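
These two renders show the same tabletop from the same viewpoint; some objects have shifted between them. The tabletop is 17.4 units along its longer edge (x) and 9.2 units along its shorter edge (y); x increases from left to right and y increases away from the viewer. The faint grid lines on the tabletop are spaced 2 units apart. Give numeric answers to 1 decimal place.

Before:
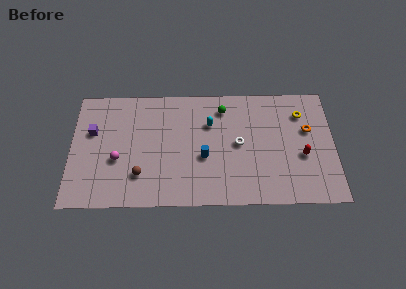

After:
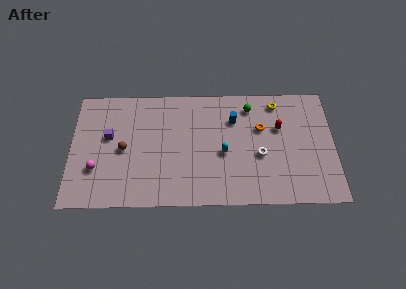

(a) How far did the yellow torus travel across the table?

1.8

The yellow torus moved from about (15.3, 7.0) to (13.7, 7.9), a distance of √(1.6² + 0.9²) ≈ 1.8.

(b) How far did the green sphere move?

1.8

The green sphere was near (10.1, 7.5) before and (11.9, 7.6) after, so it travelled √(1.8² + 0.1²) ≈ 1.8 units.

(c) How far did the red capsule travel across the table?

2.7

The red capsule was near (15.3, 3.7) before and (13.8, 5.9) after, so it travelled √(1.5² + 2.2²) ≈ 2.7 units.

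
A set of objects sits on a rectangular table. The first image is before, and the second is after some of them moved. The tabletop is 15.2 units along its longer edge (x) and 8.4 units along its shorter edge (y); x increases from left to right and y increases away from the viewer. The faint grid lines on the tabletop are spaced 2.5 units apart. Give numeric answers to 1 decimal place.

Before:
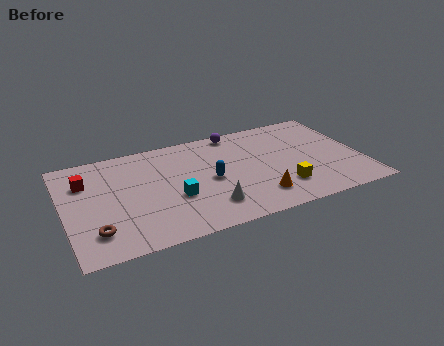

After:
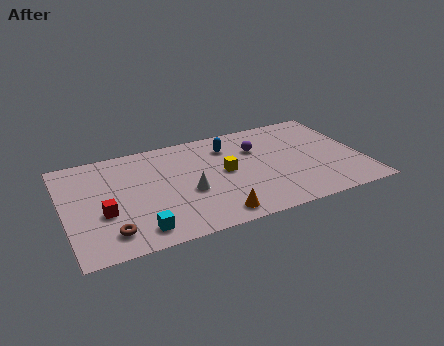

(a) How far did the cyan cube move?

2.8

From (5.5, 3.2) to (3.5, 1.3), the cyan cube covered √(2.0² + 1.9²) ≈ 2.8 units.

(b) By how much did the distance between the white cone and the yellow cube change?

-1.6

The distance was about 3.8 in the first image and 2.2 in the second, so they moved 1.6 units closer together.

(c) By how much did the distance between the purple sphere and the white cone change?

-1.5

They were about 6.0 units apart before and 4.5 after — 1.5 units closer together.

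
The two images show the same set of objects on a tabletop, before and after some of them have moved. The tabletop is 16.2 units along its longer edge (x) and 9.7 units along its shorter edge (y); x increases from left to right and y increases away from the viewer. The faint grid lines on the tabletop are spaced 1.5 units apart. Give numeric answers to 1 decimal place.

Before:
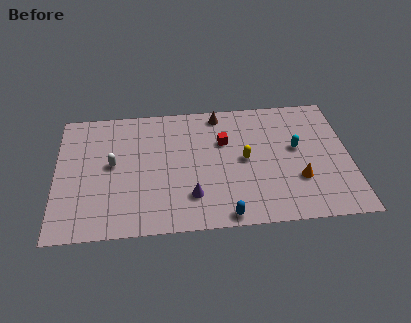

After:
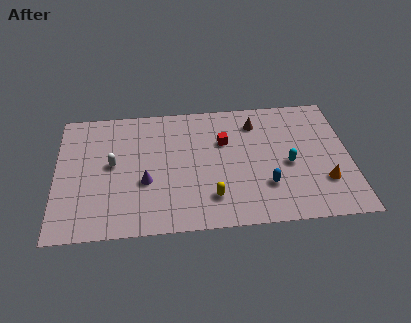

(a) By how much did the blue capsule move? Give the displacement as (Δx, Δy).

(2.3, 2.0)

The blue capsule started near (9.2, 0.8) and ended near (11.5, 2.8).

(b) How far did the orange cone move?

1.4

From (13.3, 3.1) to (14.7, 2.8), the orange cone covered √(1.4² + 0.3²) ≈ 1.4 units.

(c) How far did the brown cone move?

2.2

The brown cone moved from about (9.1, 8.6) to (11.1, 7.7), a distance of √(2.0² + 0.9²) ≈ 2.2.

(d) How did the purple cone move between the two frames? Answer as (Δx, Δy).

(-2.5, 1.3)

From the two frames, the purple cone sits at roughly (7.4, 2.4) before and (4.9, 3.7) after.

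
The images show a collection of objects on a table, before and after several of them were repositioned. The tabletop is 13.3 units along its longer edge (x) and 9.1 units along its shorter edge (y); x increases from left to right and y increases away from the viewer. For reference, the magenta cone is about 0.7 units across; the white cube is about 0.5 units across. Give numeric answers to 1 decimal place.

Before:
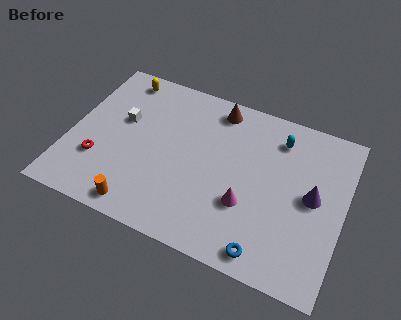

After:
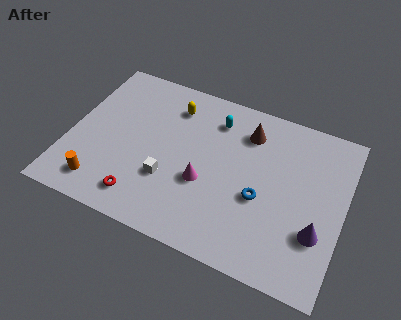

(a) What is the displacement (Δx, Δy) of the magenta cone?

(-2.1, 0.4)

The magenta cone was at about (8.8, 3.1) and moved to about (6.7, 3.5).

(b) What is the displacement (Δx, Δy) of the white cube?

(2.6, -2.5)

The white cube started near (2.4, 5.5) and ended near (5.0, 3.0).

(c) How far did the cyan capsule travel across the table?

3.1

The cyan capsule was near (9.9, 7.3) before and (6.8, 7.2) after, so it travelled √(3.1² + 0.1²) ≈ 3.1 units.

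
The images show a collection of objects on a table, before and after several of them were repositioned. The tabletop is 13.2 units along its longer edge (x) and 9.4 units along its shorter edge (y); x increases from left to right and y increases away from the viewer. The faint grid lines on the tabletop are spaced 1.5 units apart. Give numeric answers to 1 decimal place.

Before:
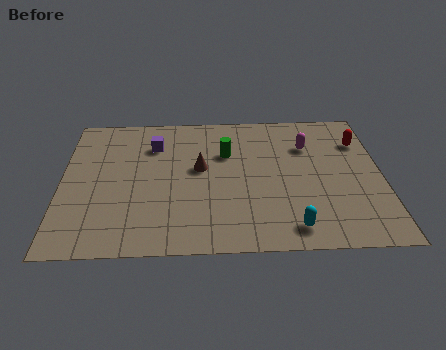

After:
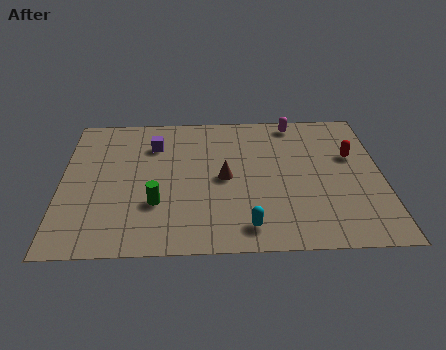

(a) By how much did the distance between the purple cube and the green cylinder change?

+0.9

The distance was about 3.1 in the first image and 4.0 in the second, so they moved 0.9 units further apart.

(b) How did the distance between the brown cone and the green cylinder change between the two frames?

+1.7

Before: roughly 1.5 units apart; after: 3.2. That's 1.7 units further apart.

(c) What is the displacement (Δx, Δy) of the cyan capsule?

(-1.8, 0.1)

From the two frames, the cyan capsule sits at roughly (9.4, 1.3) before and (7.6, 1.4) after.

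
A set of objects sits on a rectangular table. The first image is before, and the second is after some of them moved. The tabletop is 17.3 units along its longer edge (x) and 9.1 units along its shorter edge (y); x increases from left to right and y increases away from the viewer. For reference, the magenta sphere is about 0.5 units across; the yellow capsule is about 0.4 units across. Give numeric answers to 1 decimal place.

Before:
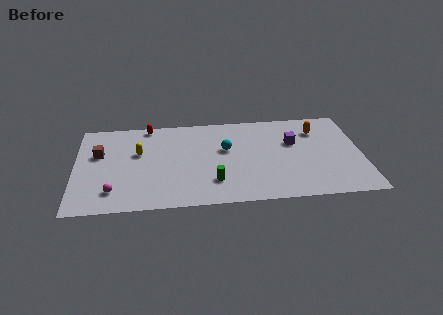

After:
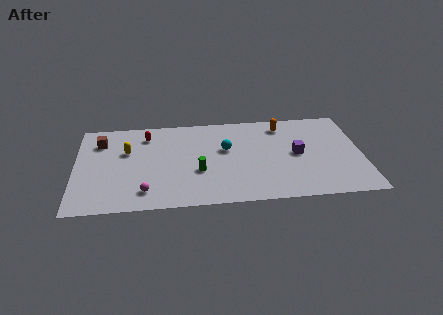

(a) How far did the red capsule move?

1.0

From (4.4, 8.3) to (4.3, 7.3), the red capsule covered √(0.1² + 1.0²) ≈ 1.0 units.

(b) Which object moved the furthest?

the orange capsule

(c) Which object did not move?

the cyan sphere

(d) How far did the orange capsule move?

2.2

From (14.7, 6.9) to (12.6, 7.6), the orange capsule covered √(2.1² + 0.7²) ≈ 2.2 units.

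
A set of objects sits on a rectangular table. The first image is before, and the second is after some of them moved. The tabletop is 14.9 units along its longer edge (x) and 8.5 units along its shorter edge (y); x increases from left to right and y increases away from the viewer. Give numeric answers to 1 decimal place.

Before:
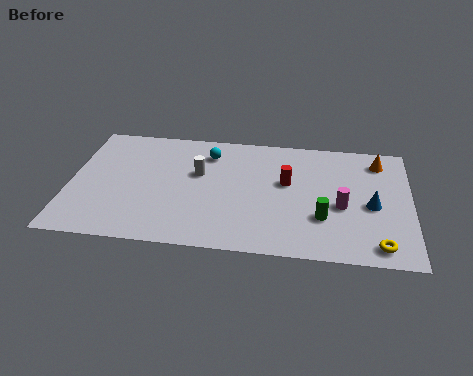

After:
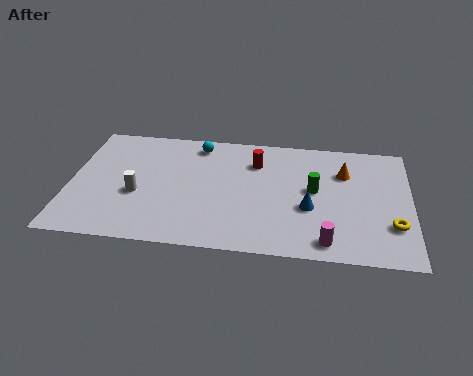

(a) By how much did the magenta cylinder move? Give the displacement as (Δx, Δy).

(-0.6, -2.5)

The magenta cylinder was at about (11.9, 3.6) and moved to about (11.3, 1.1).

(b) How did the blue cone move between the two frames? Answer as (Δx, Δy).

(-2.7, -0.5)

From the two frames, the blue cone sits at roughly (13.2, 3.8) before and (10.5, 3.3) after.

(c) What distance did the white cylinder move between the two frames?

3.2

From (5.6, 5.2) to (3.0, 3.4), the white cylinder covered √(2.6² + 1.8²) ≈ 3.2 units.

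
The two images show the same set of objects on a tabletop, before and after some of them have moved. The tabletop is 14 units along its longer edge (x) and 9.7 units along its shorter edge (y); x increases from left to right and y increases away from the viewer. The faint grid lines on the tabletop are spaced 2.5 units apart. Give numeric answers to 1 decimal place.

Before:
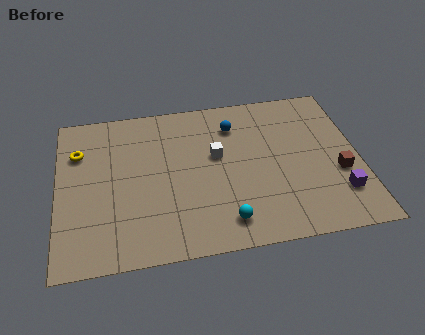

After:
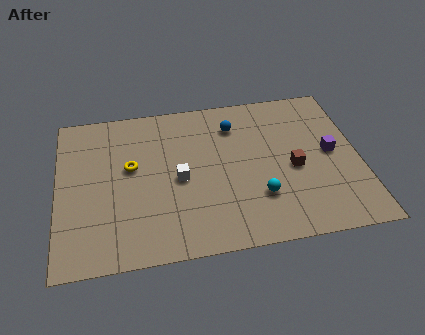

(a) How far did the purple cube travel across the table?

2.6

The purple cube moved from about (12.9, 2.4) to (12.7, 5.0), a distance of √(0.2² + 2.6²) ≈ 2.6.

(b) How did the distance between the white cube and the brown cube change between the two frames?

-0.6

They were about 5.9 units apart before and 5.3 after — 0.6 units closer together.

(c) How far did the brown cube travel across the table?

2.2

The brown cube moved from about (13.0, 3.7) to (10.9, 4.3), a distance of √(2.1² + 0.6²) ≈ 2.2.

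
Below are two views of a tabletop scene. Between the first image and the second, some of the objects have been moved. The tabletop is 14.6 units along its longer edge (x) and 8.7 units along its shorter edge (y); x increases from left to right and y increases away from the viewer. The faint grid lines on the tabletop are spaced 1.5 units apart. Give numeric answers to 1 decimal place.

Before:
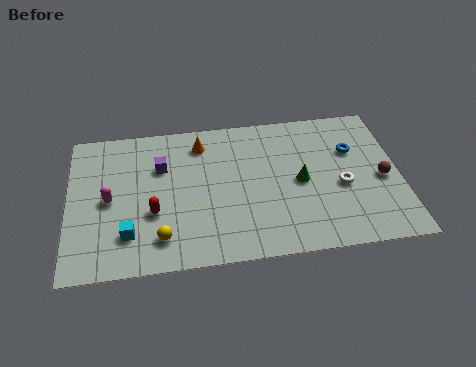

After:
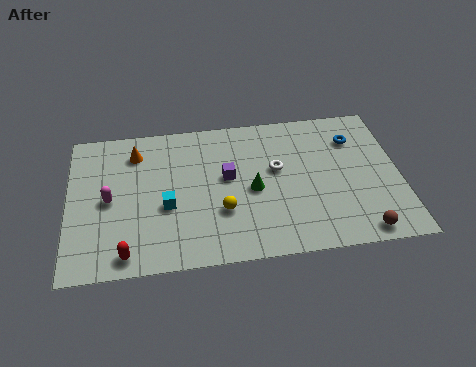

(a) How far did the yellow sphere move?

3.0

From (4.0, 1.7) to (6.7, 2.9), the yellow sphere covered √(2.7² + 1.2²) ≈ 3.0 units.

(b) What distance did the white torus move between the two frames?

3.1

The white torus was near (12.0, 3.7) before and (9.2, 5.1) after, so it travelled √(2.8² + 1.4²) ≈ 3.1 units.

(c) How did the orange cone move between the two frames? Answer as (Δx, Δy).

(-2.9, -0.2)

The orange cone started near (5.9, 7.1) and ended near (3.0, 6.9).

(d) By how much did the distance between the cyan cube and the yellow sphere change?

+1.0

They were about 1.5 units apart before and 2.5 after — 1.0 units further apart.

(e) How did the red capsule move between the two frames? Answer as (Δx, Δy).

(-1.2, -2.2)

From the two frames, the red capsule sits at roughly (3.7, 3.2) before and (2.5, 1.0) after.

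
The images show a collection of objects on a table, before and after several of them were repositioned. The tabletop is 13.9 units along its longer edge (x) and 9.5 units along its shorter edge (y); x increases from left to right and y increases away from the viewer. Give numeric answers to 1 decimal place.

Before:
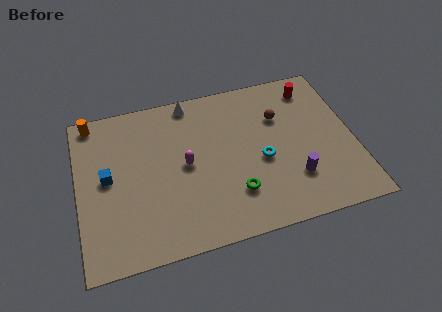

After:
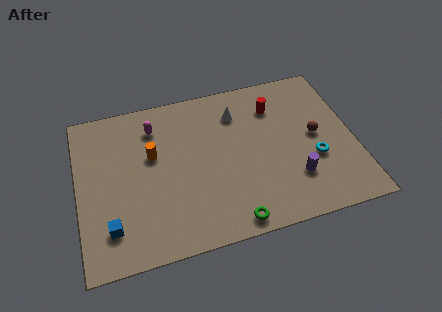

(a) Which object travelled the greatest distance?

the orange cylinder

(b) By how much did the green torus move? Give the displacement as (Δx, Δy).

(-0.3, -1.6)

From the two frames, the green torus sits at roughly (7.7, 2.5) before and (7.4, 0.9) after.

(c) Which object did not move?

the purple cylinder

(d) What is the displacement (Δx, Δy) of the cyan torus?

(2.6, -0.6)

From the two frames, the cyan torus sits at roughly (9.2, 4.1) before and (11.8, 3.5) after.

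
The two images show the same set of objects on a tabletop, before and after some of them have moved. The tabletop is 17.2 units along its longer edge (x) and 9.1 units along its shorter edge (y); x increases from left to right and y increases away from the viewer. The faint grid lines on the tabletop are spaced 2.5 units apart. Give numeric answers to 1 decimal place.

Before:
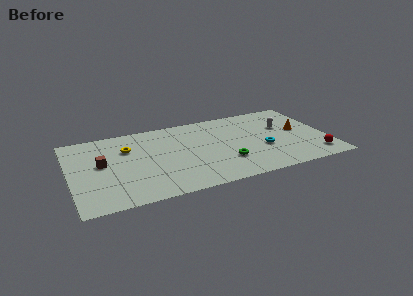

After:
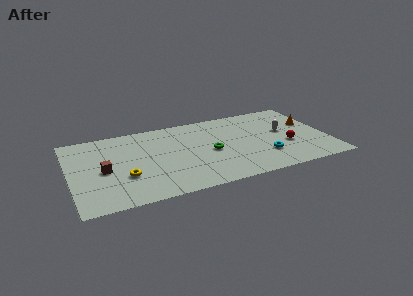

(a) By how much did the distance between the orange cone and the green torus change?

+1.4

The distance was about 5.6 in the first image and 7.0 in the second, so they moved 1.4 units further apart.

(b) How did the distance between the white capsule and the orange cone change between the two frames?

+0.6

Before: roughly 1.3 units apart; after: 1.9. That's 0.6 units further apart.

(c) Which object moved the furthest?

the yellow torus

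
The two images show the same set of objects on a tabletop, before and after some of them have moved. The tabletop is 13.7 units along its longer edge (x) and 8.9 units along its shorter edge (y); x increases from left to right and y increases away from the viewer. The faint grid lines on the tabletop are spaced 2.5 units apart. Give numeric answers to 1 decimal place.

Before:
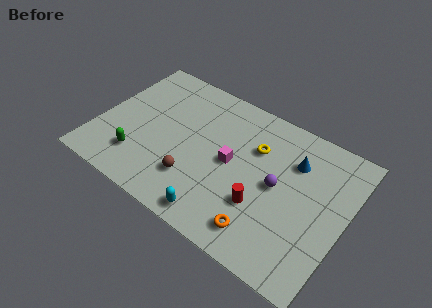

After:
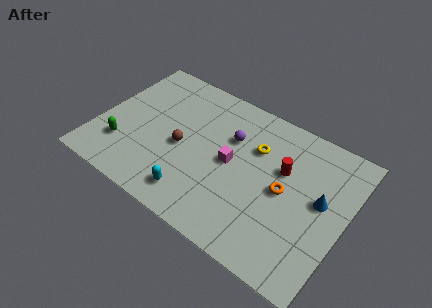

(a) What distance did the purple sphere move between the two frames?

3.3

From (10.0, 4.5) to (7.1, 6.0), the purple sphere covered √(2.9² + 1.5²) ≈ 3.3 units.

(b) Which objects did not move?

the yellow torus and the magenta cube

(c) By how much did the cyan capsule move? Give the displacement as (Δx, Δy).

(-1.4, 0.5)

The cyan capsule was at about (7.3, 1.0) and moved to about (5.9, 1.5).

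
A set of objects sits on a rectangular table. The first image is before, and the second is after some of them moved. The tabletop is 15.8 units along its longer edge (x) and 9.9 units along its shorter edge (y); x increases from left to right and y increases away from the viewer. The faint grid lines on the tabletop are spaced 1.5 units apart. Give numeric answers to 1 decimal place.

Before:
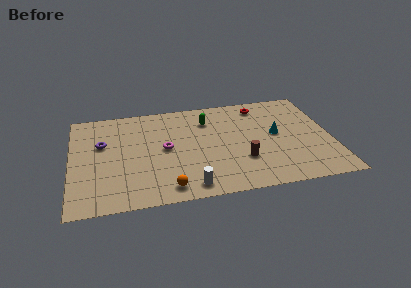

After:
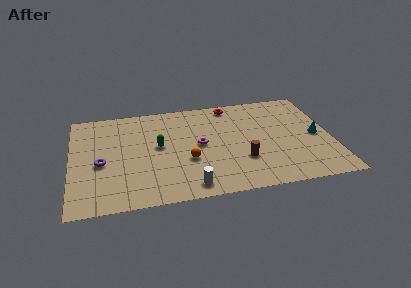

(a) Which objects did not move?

the white cylinder and the brown cylinder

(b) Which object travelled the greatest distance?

the green capsule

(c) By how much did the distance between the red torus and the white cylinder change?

-0.5

Before: roughly 8.6 units apart; after: 8.1. That's 0.5 units closer together.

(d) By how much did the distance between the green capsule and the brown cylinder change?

+0.7

They were about 4.8 units apart before and 5.5 after — 0.7 units further apart.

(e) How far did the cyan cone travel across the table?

2.5

The cyan cone moved from about (12.5, 5.3) to (14.9, 4.7), a distance of √(2.4² + 0.6²) ≈ 2.5.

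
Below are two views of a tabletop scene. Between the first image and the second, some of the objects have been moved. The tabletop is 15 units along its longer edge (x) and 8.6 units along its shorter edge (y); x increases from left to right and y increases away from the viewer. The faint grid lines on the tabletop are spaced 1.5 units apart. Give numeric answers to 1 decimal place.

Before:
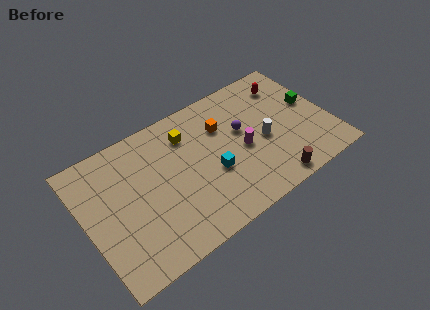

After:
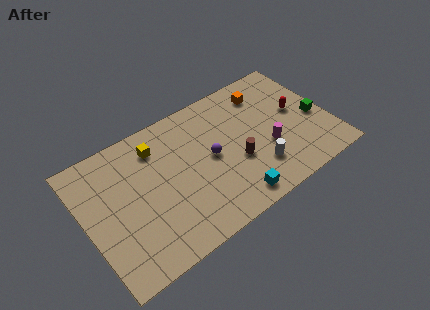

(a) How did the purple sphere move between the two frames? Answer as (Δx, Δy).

(-2.1, -0.7)

The purple sphere was at about (9.8, 5.1) and moved to about (7.7, 4.4).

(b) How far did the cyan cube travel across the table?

2.4

The cyan cube was near (7.6, 3.4) before and (8.4, 1.1) after, so it travelled √(0.8² + 2.3²) ≈ 2.4 units.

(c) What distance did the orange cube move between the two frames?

3.0

The orange cube moved from about (8.7, 6.0) to (11.6, 6.9), a distance of √(2.9² + 0.9²) ≈ 3.0.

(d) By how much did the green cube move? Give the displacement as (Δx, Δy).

(0.1, -1.1)

The green cube was at about (14.1, 4.8) and moved to about (14.2, 3.7).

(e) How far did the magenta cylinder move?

1.7

The magenta cylinder was near (9.6, 3.9) before and (11.1, 3.2) after, so it travelled √(1.5² + 0.7²) ≈ 1.7 units.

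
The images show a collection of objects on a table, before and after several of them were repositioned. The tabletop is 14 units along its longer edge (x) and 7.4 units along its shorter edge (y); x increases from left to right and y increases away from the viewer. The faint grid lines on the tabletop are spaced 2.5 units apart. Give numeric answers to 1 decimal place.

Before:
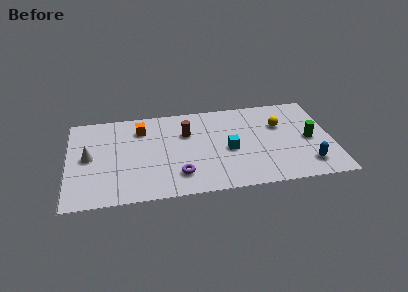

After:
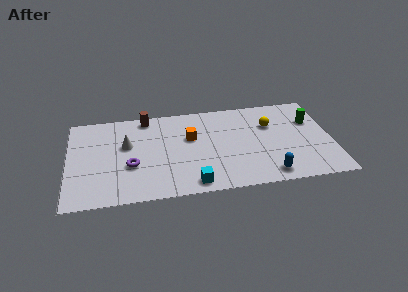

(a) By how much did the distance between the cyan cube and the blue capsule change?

-0.5

Before: roughly 4.5 units apart; after: 4.0. That's 0.5 units closer together.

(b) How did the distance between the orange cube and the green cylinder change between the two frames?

-2.7

The distance was about 9.2 in the first image and 6.5 in the second, so they moved 2.7 units closer together.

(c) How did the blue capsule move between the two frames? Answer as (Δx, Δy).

(-2.1, -0.5)

The blue capsule started near (12.6, 1.5) and ended near (10.5, 1.0).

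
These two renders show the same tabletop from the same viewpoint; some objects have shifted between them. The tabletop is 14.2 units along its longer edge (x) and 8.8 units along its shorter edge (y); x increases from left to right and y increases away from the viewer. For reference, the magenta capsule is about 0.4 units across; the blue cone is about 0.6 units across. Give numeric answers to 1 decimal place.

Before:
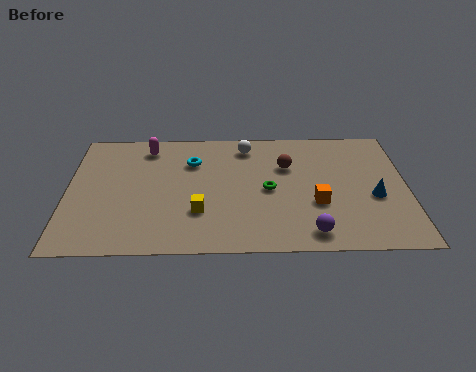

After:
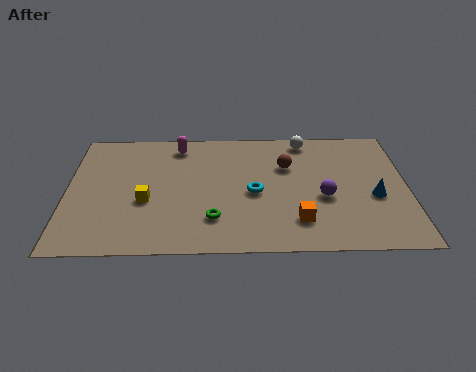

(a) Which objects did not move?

the brown sphere and the blue cone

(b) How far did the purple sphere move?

2.5

The purple sphere was near (10.1, 1.2) before and (10.7, 3.6) after, so it travelled √(0.6² + 2.4²) ≈ 2.5 units.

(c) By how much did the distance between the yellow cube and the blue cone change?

+2.1

Before: roughly 7.4 units apart; after: 9.5. That's 2.1 units further apart.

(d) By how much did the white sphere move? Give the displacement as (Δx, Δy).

(2.5, 0.4)

The white sphere started near (7.5, 7.4) and ended near (10.0, 7.8).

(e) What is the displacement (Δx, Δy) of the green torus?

(-2.3, -2.0)

From the two frames, the green torus sits at roughly (8.4, 4.2) before and (6.1, 2.2) after.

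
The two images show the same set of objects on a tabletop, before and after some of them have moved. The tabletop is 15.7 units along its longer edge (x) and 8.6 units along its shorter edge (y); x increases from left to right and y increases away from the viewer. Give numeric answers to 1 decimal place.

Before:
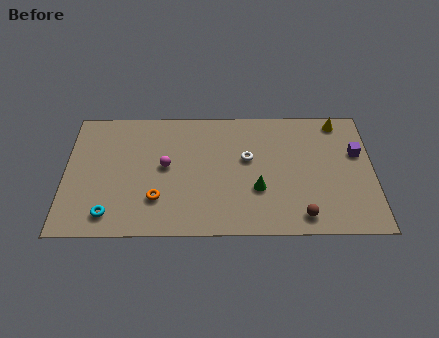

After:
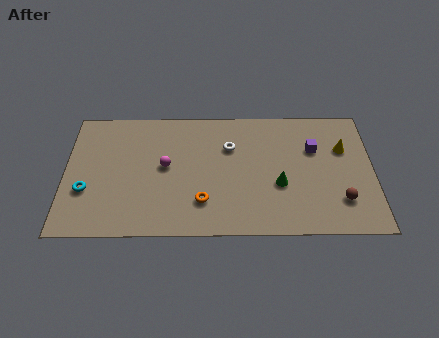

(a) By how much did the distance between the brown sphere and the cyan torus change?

+3.2

The distance was about 9.7 in the first image and 12.9 in the second, so they moved 3.2 units further apart.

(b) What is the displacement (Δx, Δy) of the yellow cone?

(0.2, -1.9)

From the two frames, the yellow cone sits at roughly (14.0, 7.6) before and (14.2, 5.7) after.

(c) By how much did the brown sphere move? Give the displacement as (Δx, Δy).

(2.0, 1.0)

From the two frames, the brown sphere sits at roughly (12.0, 1.2) before and (14.0, 2.2) after.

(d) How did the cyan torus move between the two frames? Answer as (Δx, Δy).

(-1.2, 1.6)

The cyan torus started near (2.3, 1.4) and ended near (1.1, 3.0).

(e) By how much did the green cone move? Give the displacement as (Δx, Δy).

(1.1, 0.3)

The green cone started near (9.8, 3.0) and ended near (10.9, 3.3).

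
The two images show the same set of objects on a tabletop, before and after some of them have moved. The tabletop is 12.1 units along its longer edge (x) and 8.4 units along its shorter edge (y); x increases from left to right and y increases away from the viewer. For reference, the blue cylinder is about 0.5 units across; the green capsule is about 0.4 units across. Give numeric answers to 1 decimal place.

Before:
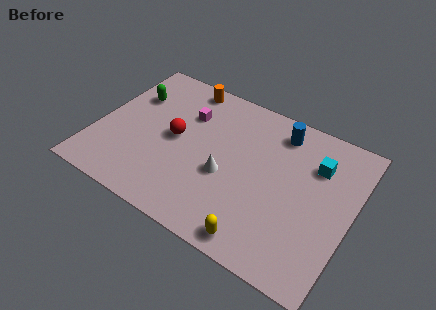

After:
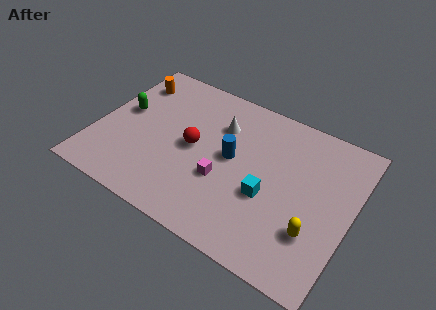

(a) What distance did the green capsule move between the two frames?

1.1

The green capsule moved from about (1.3, 5.8) to (1.1, 4.7), a distance of √(0.2² + 1.1²) ≈ 1.1.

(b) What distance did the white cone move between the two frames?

2.7

From (6.3, 3.4) to (5.6, 6.0), the white cone covered √(0.7² + 2.6²) ≈ 2.7 units.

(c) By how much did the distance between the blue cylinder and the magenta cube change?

-3.0

Before: roughly 4.4 units apart; after: 1.4. That's 3.0 units closer together.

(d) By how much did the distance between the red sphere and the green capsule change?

+0.7

The distance was about 2.8 in the first image and 3.5 in the second, so they moved 0.7 units further apart.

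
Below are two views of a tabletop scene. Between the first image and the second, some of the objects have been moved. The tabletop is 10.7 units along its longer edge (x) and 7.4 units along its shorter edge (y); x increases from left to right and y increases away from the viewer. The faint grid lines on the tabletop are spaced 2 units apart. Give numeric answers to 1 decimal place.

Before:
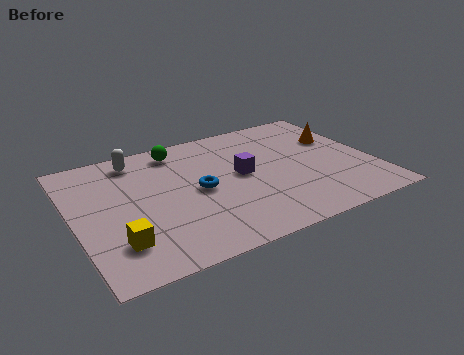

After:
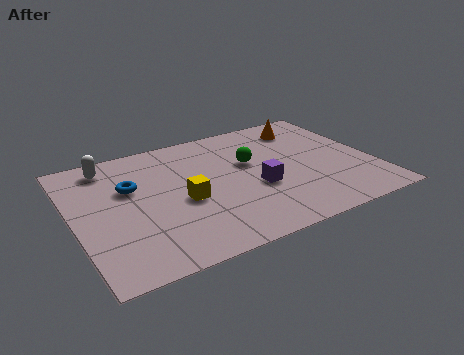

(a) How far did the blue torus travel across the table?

2.5

The blue torus moved from about (4.4, 3.6) to (2.1, 4.7), a distance of √(2.3² + 1.1²) ≈ 2.5.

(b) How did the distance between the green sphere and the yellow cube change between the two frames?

-2.3

They were about 5.2 units apart before and 2.9 after — 2.3 units closer together.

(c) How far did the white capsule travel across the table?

1.0

The white capsule moved from about (2.5, 6.3) to (1.5, 6.3), a distance of √(1.0² + 0.0²) ≈ 1.0.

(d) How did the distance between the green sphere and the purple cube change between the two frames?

-1.5

They were about 3.1 units apart before and 1.6 after — 1.5 units closer together.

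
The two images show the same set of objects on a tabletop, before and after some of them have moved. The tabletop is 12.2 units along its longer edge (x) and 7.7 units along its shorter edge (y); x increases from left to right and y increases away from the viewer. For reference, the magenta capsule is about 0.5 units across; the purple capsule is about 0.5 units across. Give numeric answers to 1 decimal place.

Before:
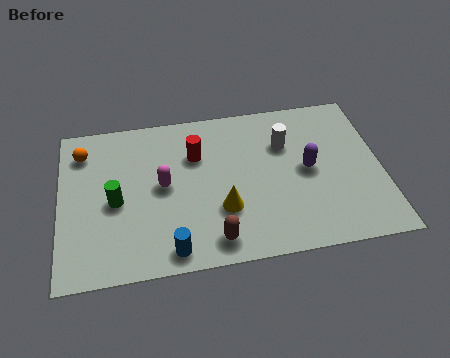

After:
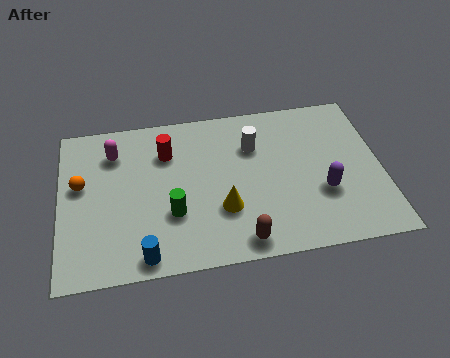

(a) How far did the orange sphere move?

1.6

From (0.9, 6.1) to (0.8, 4.5), the orange sphere covered √(0.1² + 1.6²) ≈ 1.6 units.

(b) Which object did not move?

the yellow cone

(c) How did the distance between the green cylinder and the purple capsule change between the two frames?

-1.6

The distance was about 7.3 in the first image and 5.7 in the second, so they moved 1.6 units closer together.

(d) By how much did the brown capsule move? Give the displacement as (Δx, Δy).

(1.0, -0.2)

From the two frames, the brown capsule sits at roughly (5.7, 1.1) before and (6.7, 0.9) after.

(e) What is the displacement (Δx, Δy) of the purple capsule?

(0.5, -1.2)

The purple capsule was at about (9.4, 3.9) and moved to about (9.9, 2.7).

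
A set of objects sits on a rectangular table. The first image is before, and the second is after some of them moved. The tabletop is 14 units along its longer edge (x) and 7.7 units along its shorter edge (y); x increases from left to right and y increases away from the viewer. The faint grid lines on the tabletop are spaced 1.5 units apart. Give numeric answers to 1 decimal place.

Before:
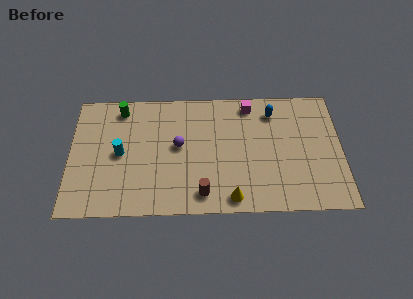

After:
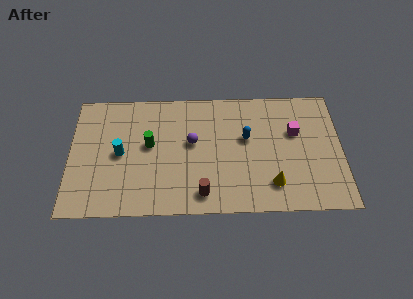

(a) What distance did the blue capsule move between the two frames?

2.1

From (10.5, 6.2) to (9.1, 4.6), the blue capsule covered √(1.4² + 1.6²) ≈ 2.1 units.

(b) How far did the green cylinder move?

2.7

From (2.6, 6.6) to (4.1, 4.3), the green cylinder covered √(1.5² + 2.3²) ≈ 2.7 units.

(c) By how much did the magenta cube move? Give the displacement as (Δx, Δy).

(2.3, -1.8)

The magenta cube was at about (9.3, 6.7) and moved to about (11.6, 4.9).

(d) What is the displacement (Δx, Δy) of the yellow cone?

(2.1, 0.8)

From the two frames, the yellow cone sits at roughly (8.3, 0.9) before and (10.4, 1.7) after.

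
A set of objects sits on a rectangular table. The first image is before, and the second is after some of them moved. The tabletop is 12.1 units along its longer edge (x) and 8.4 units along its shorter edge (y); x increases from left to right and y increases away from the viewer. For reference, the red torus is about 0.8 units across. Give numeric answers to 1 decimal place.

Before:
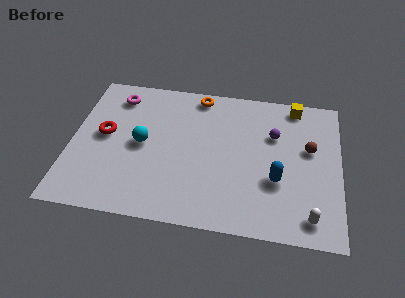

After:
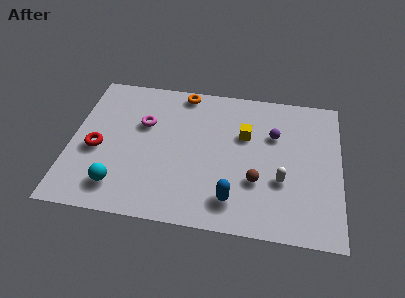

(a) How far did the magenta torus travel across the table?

2.0

The magenta torus moved from about (1.9, 6.9) to (3.2, 5.4), a distance of √(1.3² + 1.5²) ≈ 2.0.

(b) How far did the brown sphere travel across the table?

3.2

The brown sphere moved from about (10.7, 5.0) to (8.4, 2.8), a distance of √(2.3² + 2.2²) ≈ 3.2.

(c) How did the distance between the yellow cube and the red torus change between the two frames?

-2.2

The distance was about 9.0 in the first image and 6.8 in the second, so they moved 2.2 units closer together.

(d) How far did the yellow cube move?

3.0

The yellow cube moved from about (10.0, 7.5) to (7.8, 5.4), a distance of √(2.2² + 2.1²) ≈ 3.0.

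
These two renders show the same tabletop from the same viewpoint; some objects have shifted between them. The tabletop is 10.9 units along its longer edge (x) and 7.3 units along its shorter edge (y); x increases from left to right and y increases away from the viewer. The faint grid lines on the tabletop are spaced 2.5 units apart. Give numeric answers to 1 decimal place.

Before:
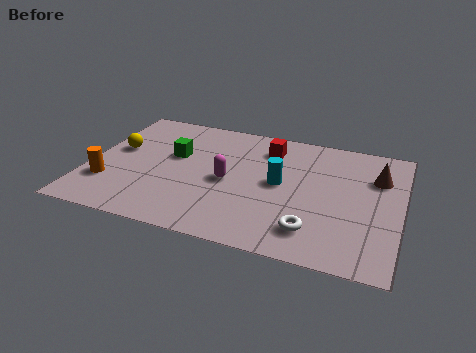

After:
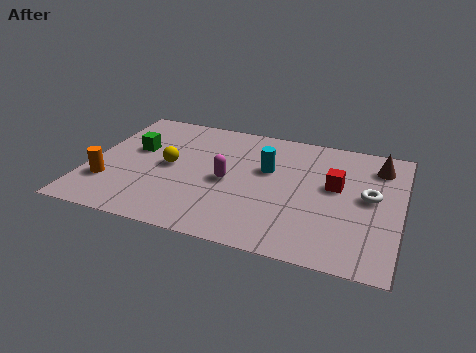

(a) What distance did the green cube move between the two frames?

1.4

The green cube was near (2.9, 4.4) before and (1.5, 4.4) after, so it travelled √(1.4² + 0.0²) ≈ 1.4 units.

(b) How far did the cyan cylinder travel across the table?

0.9

The cyan cylinder was near (6.7, 3.8) before and (6.2, 4.5) after, so it travelled √(0.5² + 0.7²) ≈ 0.9 units.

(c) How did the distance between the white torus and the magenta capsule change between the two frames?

+1.3

They were about 3.6 units apart before and 4.9 after — 1.3 units further apart.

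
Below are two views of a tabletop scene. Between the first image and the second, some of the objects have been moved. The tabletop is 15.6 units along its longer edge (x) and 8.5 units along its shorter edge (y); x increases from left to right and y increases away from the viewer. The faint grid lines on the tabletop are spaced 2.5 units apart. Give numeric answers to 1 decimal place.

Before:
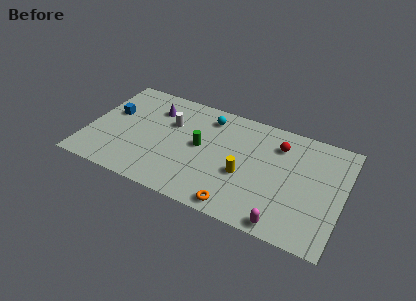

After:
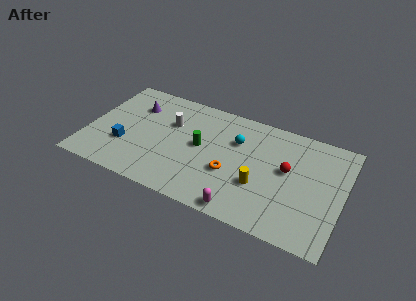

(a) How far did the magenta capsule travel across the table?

2.5

The magenta capsule was near (12.4, 0.8) before and (9.9, 0.8) after, so it travelled √(2.5² + 0.0²) ≈ 2.5 units.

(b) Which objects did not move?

the white cylinder and the green cylinder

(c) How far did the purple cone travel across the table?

1.2

From (3.8, 6.4) to (2.6, 6.2), the purple cone covered √(1.2² + 0.2²) ≈ 1.2 units.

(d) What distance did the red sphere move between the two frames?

1.8

The red sphere moved from about (11.5, 6.5) to (12.2, 4.8), a distance of √(0.7² + 1.7²) ≈ 1.8.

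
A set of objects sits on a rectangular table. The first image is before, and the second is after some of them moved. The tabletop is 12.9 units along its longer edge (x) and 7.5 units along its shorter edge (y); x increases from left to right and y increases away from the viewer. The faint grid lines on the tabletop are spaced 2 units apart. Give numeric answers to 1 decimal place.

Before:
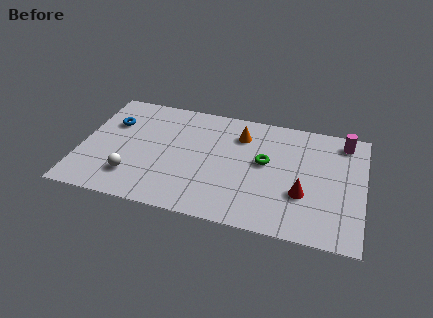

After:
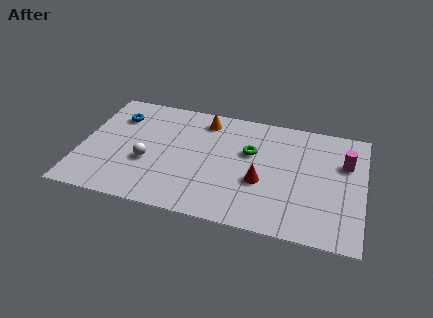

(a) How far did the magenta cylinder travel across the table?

1.4

The magenta cylinder was near (11.9, 6.4) before and (12.0, 5.0) after, so it travelled √(0.1² + 1.4²) ≈ 1.4 units.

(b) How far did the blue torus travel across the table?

0.5

From (1.3, 5.1) to (1.5, 5.6), the blue torus covered √(0.2² + 0.5²) ≈ 0.5 units.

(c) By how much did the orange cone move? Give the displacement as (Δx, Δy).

(-1.7, 0.6)

The orange cone was at about (7.2, 5.7) and moved to about (5.5, 6.3).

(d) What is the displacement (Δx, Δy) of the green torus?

(-0.7, 0.5)

The green torus started near (8.4, 4.2) and ended near (7.7, 4.7).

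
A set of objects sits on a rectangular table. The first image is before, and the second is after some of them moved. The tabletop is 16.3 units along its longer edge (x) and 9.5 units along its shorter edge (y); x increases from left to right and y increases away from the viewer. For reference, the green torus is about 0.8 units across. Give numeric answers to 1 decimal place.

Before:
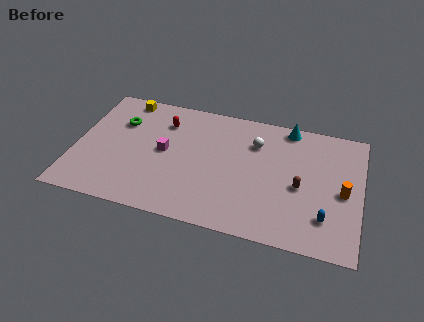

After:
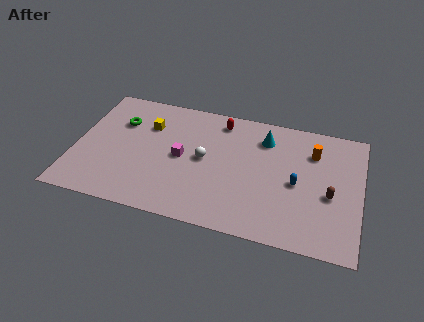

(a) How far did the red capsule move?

3.3

The red capsule was near (4.9, 7.2) before and (8.1, 8.1) after, so it travelled √(3.2² + 0.9²) ≈ 3.3 units.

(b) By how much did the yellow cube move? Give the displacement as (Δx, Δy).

(1.5, -1.8)

The yellow cube was at about (2.5, 8.5) and moved to about (4.0, 6.7).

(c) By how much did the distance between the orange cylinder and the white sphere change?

+0.8

They were about 5.7 units apart before and 6.5 after — 0.8 units further apart.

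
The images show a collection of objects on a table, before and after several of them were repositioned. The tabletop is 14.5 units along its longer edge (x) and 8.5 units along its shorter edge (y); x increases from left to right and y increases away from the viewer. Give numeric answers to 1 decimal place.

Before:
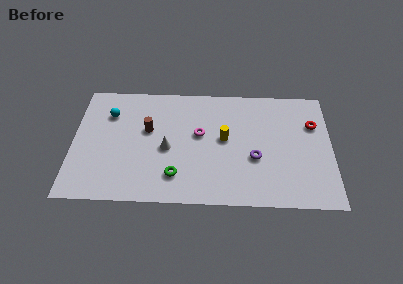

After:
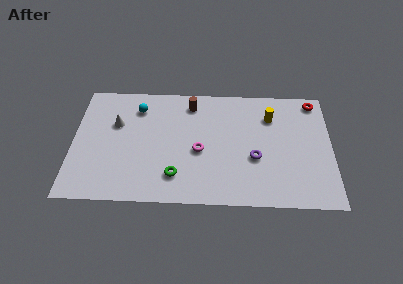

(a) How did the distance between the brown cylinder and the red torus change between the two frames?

-2.3

The distance was about 9.3 in the first image and 7.0 in the second, so they moved 2.3 units closer together.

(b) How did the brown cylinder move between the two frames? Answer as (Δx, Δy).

(2.4, 2.0)

From the two frames, the brown cylinder sits at roughly (4.2, 5.1) before and (6.6, 7.1) after.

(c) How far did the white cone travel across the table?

3.4

The white cone moved from about (5.3, 3.8) to (2.4, 5.5), a distance of √(2.9² + 1.7²) ≈ 3.4.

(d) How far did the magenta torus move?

1.2

From (7.1, 4.9) to (7.1, 3.7), the magenta torus covered √(0.0² + 1.2²) ≈ 1.2 units.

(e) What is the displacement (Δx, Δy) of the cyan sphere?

(1.6, 0.5)

The cyan sphere started near (2.0, 6.2) and ended near (3.6, 6.7).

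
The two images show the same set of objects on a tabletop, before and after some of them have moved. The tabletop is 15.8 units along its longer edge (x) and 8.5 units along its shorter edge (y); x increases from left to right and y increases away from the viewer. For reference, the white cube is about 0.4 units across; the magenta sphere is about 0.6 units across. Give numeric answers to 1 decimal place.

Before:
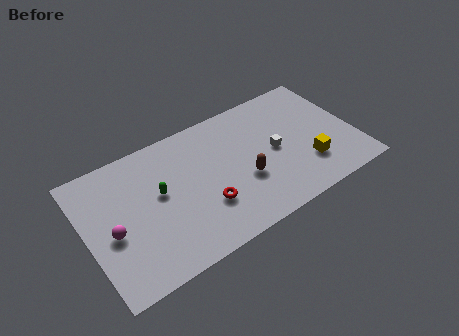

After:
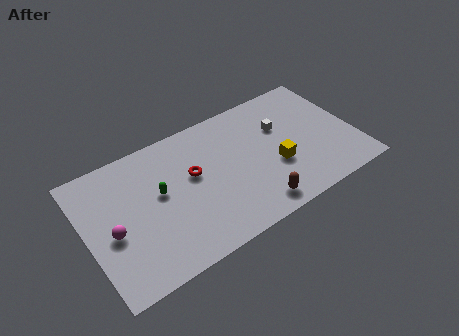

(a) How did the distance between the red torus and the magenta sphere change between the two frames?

-0.3

The distance was about 5.4 in the first image and 5.1 in the second, so they moved 0.3 units closer together.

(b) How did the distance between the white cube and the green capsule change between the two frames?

+0.6

They were about 6.8 units apart before and 7.4 after — 0.6 units further apart.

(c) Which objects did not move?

the green capsule and the magenta sphere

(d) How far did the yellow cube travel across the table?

2.0

The yellow cube moved from about (12.8, 2.4) to (11.0, 3.2), a distance of √(1.8² + 0.8²) ≈ 2.0.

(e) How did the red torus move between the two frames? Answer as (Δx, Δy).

(-0.4, 2.3)

From the two frames, the red torus sits at roughly (6.7, 2.7) before and (6.3, 5.0) after.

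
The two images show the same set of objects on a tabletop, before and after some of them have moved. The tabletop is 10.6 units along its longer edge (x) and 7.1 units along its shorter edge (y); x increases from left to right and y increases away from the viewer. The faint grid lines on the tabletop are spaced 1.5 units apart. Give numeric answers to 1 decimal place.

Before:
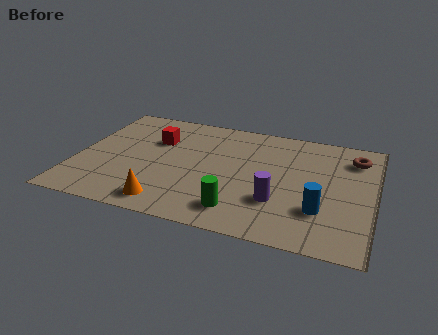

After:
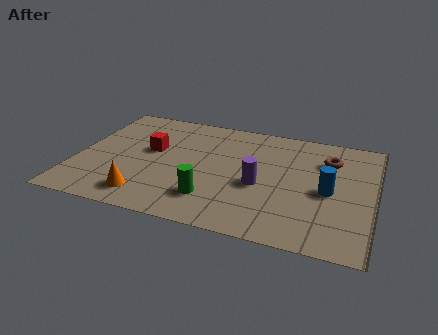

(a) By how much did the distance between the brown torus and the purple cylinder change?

-1.0

The distance was about 4.2 in the first image and 3.2 in the second, so they moved 1.0 units closer together.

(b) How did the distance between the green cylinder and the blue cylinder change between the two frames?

+1.4

Before: roughly 2.9 units apart; after: 4.3. That's 1.4 units further apart.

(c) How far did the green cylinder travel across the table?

1.1

From (6.0, 1.3) to (5.0, 1.7), the green cylinder covered √(1.0² + 0.4²) ≈ 1.1 units.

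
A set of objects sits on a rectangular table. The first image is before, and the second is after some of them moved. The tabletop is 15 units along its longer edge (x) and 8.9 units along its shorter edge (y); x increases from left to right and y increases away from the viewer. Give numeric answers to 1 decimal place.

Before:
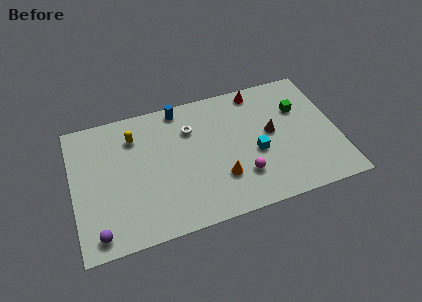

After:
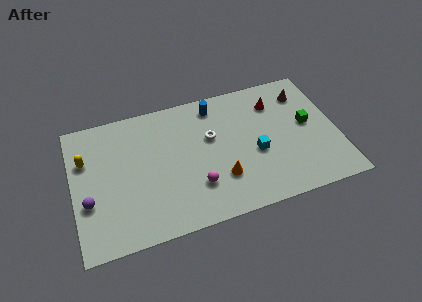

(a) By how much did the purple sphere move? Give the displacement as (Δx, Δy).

(-0.4, 2.1)

The purple sphere was at about (1.2, 1.1) and moved to about (0.8, 3.2).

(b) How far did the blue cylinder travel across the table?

2.0

The blue cylinder was near (6.3, 8.0) before and (8.3, 7.6) after, so it travelled √(2.0² + 0.4²) ≈ 2.0 units.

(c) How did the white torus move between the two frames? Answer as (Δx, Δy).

(1.1, -0.9)

The white torus was at about (6.8, 6.4) and moved to about (7.9, 5.5).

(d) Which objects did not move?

the cyan cube and the orange cone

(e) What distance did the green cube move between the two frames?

1.3

From (13.0, 6.0) to (13.4, 4.8), the green cube covered √(0.4² + 1.2²) ≈ 1.3 units.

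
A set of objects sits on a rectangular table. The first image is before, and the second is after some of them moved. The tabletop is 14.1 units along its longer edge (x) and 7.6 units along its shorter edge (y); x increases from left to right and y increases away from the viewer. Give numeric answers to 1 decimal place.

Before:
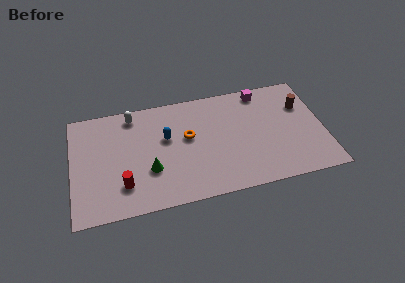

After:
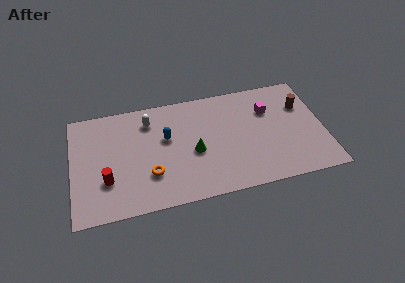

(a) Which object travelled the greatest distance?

the orange torus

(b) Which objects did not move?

the brown cylinder and the blue capsule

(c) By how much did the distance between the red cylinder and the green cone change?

+3.3

Before: roughly 1.7 units apart; after: 5.0. That's 3.3 units further apart.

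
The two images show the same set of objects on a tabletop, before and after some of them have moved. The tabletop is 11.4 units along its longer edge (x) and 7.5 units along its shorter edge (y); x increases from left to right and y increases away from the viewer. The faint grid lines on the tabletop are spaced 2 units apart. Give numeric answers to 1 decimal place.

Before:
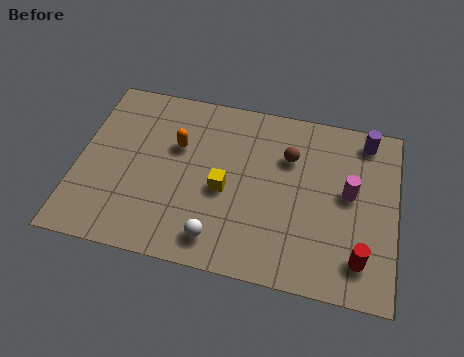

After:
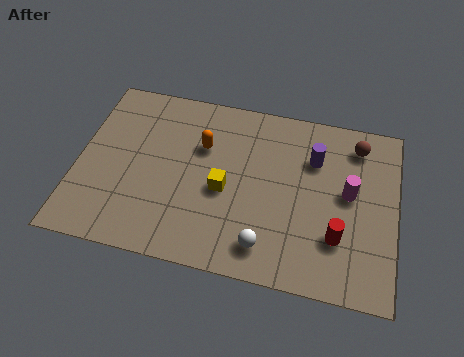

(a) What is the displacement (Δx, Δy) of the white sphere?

(1.7, 0.1)

From the two frames, the white sphere sits at roughly (5.2, 1.2) before and (6.9, 1.3) after.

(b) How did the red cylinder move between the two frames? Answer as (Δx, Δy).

(-0.8, 0.7)

The red cylinder was at about (10.2, 1.5) and moved to about (9.4, 2.2).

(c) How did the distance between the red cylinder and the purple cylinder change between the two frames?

-1.7

Before: roughly 5.0 units apart; after: 3.3. That's 1.7 units closer together.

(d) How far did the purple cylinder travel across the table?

2.2

From (10.2, 6.5) to (8.4, 5.3), the purple cylinder covered √(1.8² + 1.2²) ≈ 2.2 units.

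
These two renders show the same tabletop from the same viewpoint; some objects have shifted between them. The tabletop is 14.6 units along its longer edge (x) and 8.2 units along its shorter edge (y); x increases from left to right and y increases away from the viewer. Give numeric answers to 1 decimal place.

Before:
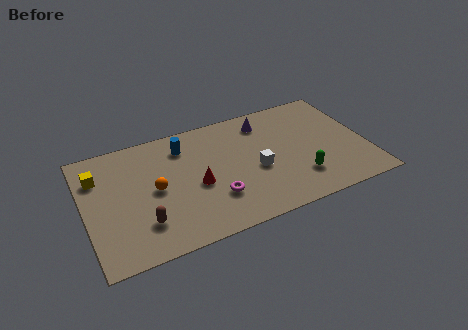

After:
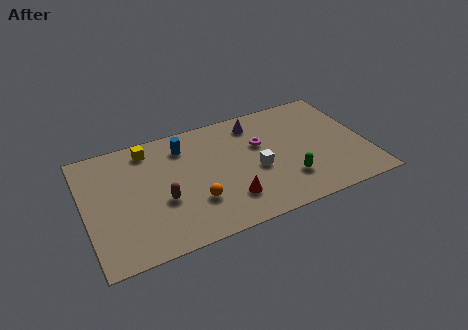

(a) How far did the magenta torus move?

3.9

From (6.5, 2.4) to (9.2, 5.2), the magenta torus covered √(2.7² + 2.8²) ≈ 3.9 units.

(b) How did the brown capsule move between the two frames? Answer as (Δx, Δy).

(1.1, 1.1)

The brown capsule was at about (2.8, 2.1) and moved to about (3.9, 3.2).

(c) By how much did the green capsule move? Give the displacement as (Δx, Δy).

(-0.6, 0.1)

The green capsule started near (10.9, 2.1) and ended near (10.3, 2.2).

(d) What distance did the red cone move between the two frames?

2.2

From (5.7, 3.6) to (7.2, 2.0), the red cone covered √(1.5² + 1.6²) ≈ 2.2 units.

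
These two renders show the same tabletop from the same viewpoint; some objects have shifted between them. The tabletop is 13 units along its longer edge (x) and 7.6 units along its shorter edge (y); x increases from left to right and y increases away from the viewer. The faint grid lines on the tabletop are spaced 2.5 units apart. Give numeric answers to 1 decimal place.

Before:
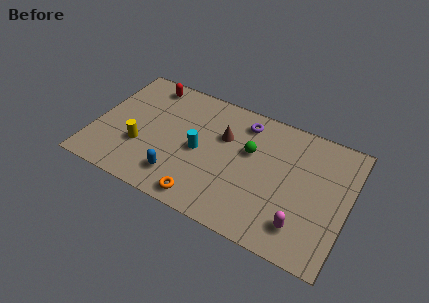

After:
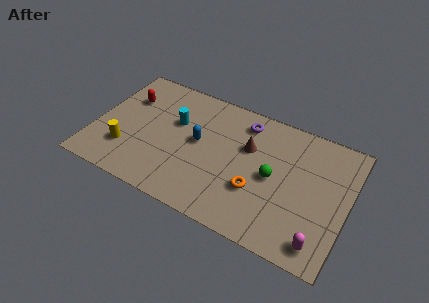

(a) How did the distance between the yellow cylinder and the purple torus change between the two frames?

+0.9

Before: roughly 6.1 units apart; after: 7.0. That's 0.9 units further apart.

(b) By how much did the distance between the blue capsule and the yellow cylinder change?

+1.7

Before: roughly 2.3 units apart; after: 4.0. That's 1.7 units further apart.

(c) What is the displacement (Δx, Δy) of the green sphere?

(1.3, -1.0)

The green sphere was at about (7.9, 4.7) and moved to about (9.2, 3.7).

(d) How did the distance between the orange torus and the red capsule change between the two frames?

+0.8

Before: roughly 6.8 units apart; after: 7.6. That's 0.8 units further apart.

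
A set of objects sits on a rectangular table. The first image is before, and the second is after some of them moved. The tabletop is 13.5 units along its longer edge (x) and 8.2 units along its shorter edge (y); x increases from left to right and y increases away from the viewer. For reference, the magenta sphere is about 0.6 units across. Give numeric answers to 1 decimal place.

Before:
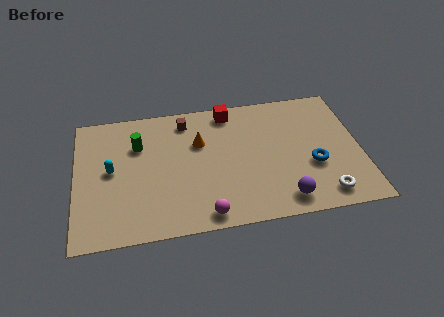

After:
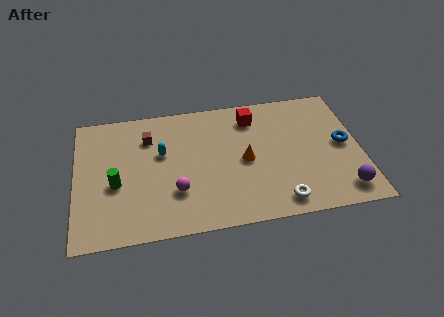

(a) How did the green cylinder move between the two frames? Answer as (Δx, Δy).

(-1.1, -2.3)

The green cylinder was at about (3.0, 5.7) and moved to about (1.9, 3.4).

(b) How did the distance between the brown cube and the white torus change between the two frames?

-0.7

They were about 8.5 units apart before and 7.8 after — 0.7 units closer together.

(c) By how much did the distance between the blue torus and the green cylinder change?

+2.2

The distance was about 8.6 in the first image and 10.8 in the second, so they moved 2.2 units further apart.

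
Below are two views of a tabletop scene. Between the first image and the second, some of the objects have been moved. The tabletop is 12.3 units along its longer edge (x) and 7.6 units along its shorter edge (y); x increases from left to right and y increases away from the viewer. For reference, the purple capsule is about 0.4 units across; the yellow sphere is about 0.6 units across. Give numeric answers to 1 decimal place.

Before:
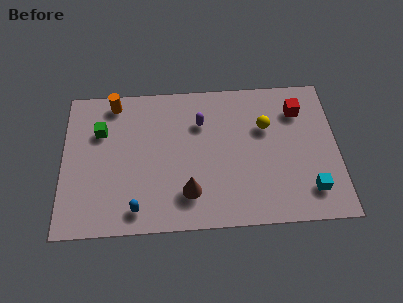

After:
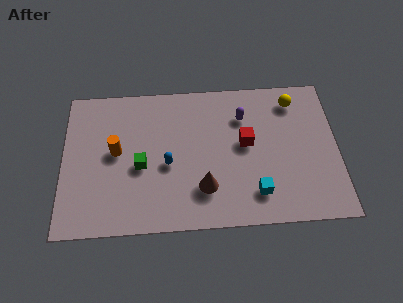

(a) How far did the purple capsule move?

1.9

From (6.2, 5.4) to (8.1, 5.6), the purple capsule covered √(1.9² + 0.2²) ≈ 1.9 units.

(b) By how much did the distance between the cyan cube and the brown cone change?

-3.1

The distance was about 5.4 in the first image and 2.3 in the second, so they moved 3.1 units closer together.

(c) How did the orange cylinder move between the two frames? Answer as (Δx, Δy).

(0.1, -2.6)

The orange cylinder was at about (2.3, 6.7) and moved to about (2.4, 4.1).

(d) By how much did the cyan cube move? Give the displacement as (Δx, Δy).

(-2.4, 0.0)

The cyan cube started near (11.0, 1.6) and ended near (8.6, 1.6).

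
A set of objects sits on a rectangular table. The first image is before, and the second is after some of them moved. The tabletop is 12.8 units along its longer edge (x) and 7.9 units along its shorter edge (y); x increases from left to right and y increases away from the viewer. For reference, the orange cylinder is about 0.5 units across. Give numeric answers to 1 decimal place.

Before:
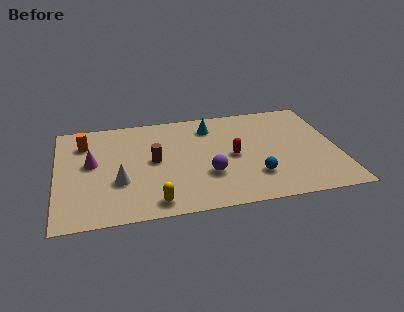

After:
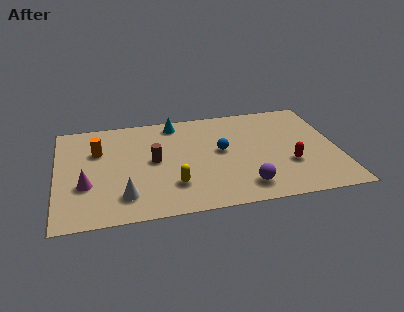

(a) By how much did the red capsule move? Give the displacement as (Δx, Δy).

(2.5, -1.1)

From the two frames, the red capsule sits at roughly (8.0, 3.8) before and (10.5, 2.7) after.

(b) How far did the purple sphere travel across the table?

2.0

From (6.8, 2.6) to (8.4, 1.4), the purple sphere covered √(1.6² + 1.2²) ≈ 2.0 units.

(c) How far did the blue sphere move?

2.6

The blue sphere was near (8.9, 2.1) before and (7.5, 4.3) after, so it travelled √(1.4² + 2.2²) ≈ 2.6 units.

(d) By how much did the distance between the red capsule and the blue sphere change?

+1.5

Before: roughly 1.9 units apart; after: 3.4. That's 1.5 units further apart.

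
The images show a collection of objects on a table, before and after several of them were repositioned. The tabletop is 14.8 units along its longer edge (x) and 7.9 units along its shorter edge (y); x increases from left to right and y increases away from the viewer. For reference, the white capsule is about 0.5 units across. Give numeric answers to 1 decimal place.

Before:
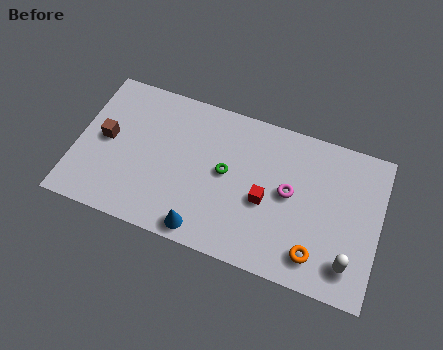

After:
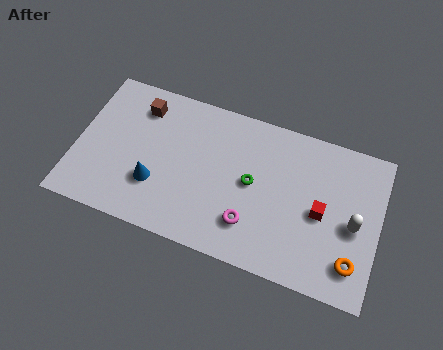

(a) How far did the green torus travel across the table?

1.3

From (7.3, 4.2) to (8.6, 4.1), the green torus covered √(1.3² + 0.1²) ≈ 1.3 units.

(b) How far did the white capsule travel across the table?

2.0

The white capsule was near (13.5, 1.6) before and (13.6, 3.6) after, so it travelled √(0.1² + 2.0²) ≈ 2.0 units.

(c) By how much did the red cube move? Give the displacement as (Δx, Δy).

(2.7, 0.3)

The red cube started near (9.3, 3.4) and ended near (12.0, 3.7).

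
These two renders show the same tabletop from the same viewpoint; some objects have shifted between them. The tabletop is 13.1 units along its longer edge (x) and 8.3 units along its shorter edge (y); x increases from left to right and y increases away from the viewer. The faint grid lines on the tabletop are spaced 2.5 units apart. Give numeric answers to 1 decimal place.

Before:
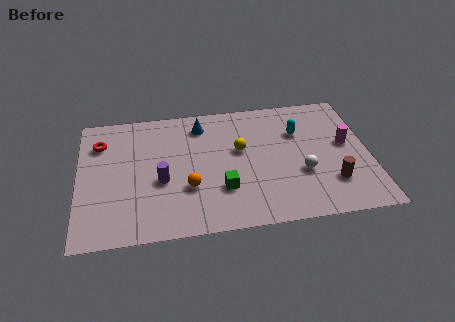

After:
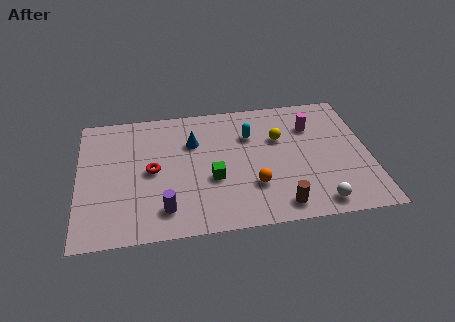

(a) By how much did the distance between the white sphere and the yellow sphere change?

+1.3

The distance was about 3.3 in the first image and 4.6 in the second, so they moved 1.3 units further apart.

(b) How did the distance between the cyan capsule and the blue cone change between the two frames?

-1.9

They were about 4.5 units apart before and 2.6 after — 1.9 units closer together.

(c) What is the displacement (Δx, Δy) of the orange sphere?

(2.9, -0.3)

From the two frames, the orange sphere sits at roughly (4.9, 2.8) before and (7.8, 2.5) after.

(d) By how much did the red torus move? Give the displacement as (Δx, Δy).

(2.3, -2.1)

From the two frames, the red torus sits at roughly (1.0, 6.2) before and (3.3, 4.1) after.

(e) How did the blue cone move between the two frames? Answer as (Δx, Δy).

(-0.4, -1.1)

From the two frames, the blue cone sits at roughly (5.6, 6.8) before and (5.2, 5.7) after.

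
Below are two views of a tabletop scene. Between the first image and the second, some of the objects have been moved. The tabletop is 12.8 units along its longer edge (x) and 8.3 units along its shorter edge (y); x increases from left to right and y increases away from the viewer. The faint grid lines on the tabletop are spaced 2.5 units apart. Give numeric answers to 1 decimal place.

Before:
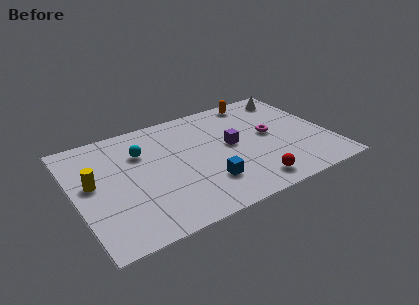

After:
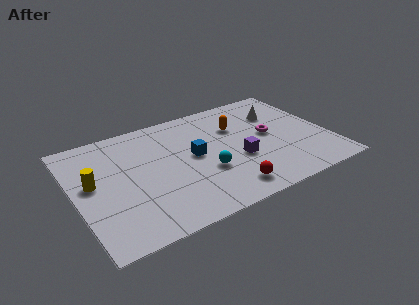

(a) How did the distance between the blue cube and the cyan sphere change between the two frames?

-3.1

Before: roughly 4.6 units apart; after: 1.5. That's 3.1 units closer together.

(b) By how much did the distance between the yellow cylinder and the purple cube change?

+0.3

They were about 7.0 units apart before and 7.3 after — 0.3 units further apart.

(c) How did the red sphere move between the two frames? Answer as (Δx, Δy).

(-1.2, 0.1)

The red sphere was at about (8.4, 1.2) and moved to about (7.2, 1.3).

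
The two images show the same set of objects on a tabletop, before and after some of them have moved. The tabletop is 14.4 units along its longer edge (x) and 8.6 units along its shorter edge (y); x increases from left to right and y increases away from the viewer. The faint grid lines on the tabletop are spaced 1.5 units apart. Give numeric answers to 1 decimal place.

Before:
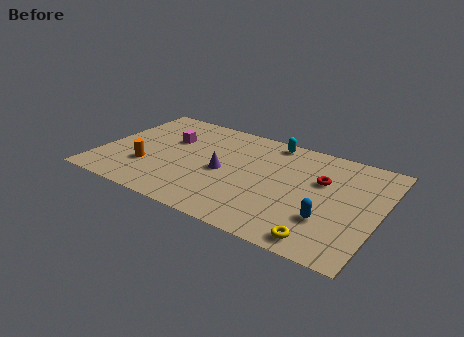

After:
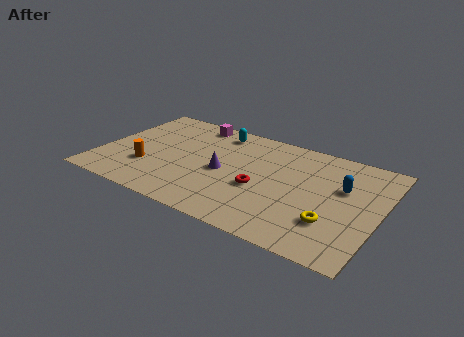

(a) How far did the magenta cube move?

2.2

The magenta cube was near (3.3, 5.6) before and (4.2, 7.6) after, so it travelled √(0.9² + 2.0²) ≈ 2.2 units.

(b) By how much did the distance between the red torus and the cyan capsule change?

+1.1

They were about 3.6 units apart before and 4.7 after — 1.1 units further apart.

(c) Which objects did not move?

the purple cone and the orange cylinder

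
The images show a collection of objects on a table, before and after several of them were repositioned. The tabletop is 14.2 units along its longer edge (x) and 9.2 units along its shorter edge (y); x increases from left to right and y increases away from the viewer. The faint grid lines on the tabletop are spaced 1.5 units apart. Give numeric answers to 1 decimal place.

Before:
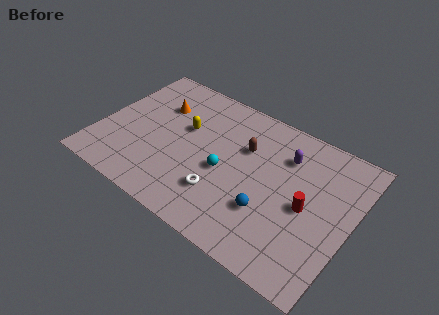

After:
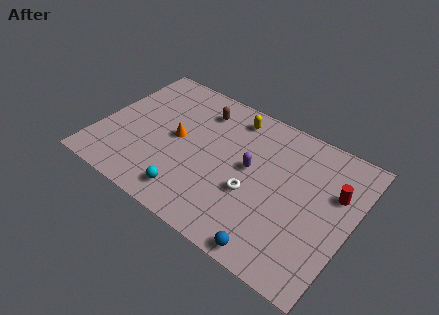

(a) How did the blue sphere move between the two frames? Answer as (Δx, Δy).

(0.7, -2.1)

From the two frames, the blue sphere sits at roughly (9.9, 2.9) before and (10.6, 0.8) after.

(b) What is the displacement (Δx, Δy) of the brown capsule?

(-2.8, 1.2)

The brown capsule was at about (8.0, 6.1) and moved to about (5.2, 7.3).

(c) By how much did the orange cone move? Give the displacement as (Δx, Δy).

(1.4, -1.7)

From the two frames, the orange cone sits at roughly (2.9, 6.4) before and (4.3, 4.7) after.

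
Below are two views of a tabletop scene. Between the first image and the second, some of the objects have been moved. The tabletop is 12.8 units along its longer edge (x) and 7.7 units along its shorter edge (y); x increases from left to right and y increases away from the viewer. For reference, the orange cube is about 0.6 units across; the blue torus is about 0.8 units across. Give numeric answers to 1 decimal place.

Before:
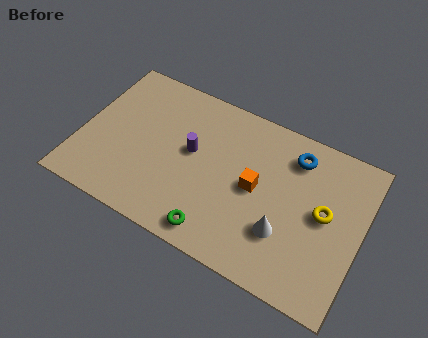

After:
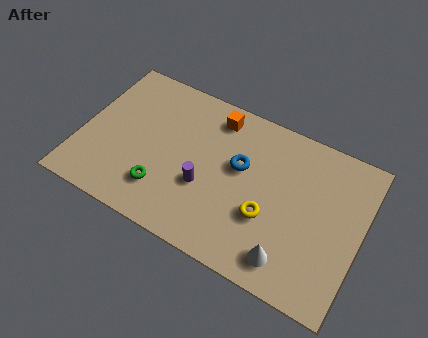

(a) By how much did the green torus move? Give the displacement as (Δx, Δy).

(-2.6, 0.9)

The green torus started near (6.6, 1.0) and ended near (4.0, 1.9).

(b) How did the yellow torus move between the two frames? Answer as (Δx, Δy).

(-2.4, -1.3)

The yellow torus started near (11.1, 4.1) and ended near (8.7, 2.8).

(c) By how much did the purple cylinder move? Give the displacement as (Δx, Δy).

(0.8, -1.4)

From the two frames, the purple cylinder sits at roughly (5.0, 4.3) before and (5.8, 2.9) after.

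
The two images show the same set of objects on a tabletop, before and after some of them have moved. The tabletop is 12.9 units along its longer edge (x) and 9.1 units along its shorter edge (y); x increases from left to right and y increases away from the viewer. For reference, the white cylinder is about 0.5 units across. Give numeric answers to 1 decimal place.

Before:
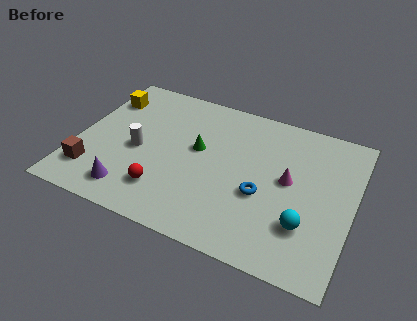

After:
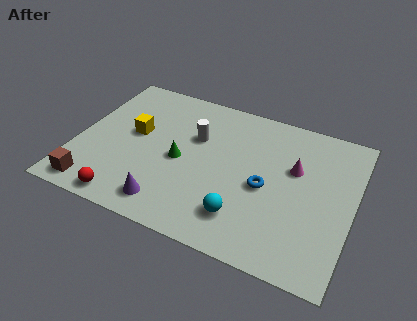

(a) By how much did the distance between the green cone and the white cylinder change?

-1.1

They were about 2.9 units apart before and 1.8 after — 1.1 units closer together.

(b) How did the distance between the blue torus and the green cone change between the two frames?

+0.4

They were about 3.6 units apart before and 4.0 after — 0.4 units further apart.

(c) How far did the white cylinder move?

3.1

The white cylinder moved from about (2.9, 4.1) to (5.4, 5.9), a distance of √(2.5² + 1.8²) ≈ 3.1.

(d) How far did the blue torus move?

0.5

From (8.8, 3.6) to (8.9, 4.1), the blue torus covered √(0.1² + 0.5²) ≈ 0.5 units.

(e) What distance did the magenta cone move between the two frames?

0.8

From (9.9, 4.9) to (10.1, 5.7), the magenta cone covered √(0.2² + 0.8²) ≈ 0.8 units.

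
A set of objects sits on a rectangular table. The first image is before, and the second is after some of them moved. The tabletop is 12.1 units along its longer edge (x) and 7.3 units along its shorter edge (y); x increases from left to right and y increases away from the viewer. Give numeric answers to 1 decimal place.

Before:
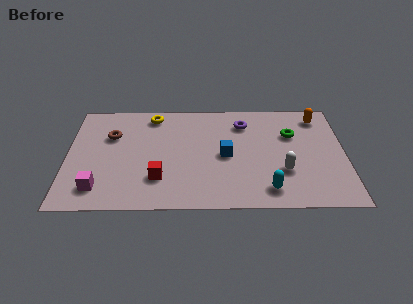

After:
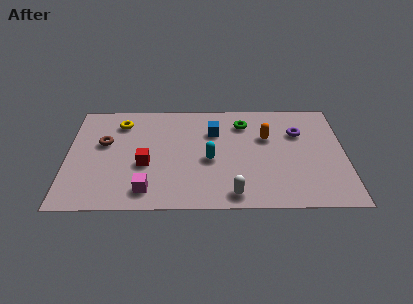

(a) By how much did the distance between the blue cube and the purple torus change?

+1.4

Before: roughly 2.3 units apart; after: 3.7. That's 1.4 units further apart.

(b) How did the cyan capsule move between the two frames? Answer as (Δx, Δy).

(-2.5, 2.0)

From the two frames, the cyan capsule sits at roughly (8.7, 1.2) before and (6.2, 3.2) after.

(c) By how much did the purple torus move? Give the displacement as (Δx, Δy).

(2.4, -0.7)

From the two frames, the purple torus sits at roughly (7.7, 5.7) before and (10.1, 5.0) after.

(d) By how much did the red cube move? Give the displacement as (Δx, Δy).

(-0.6, 0.9)

From the two frames, the red cube sits at roughly (4.0, 2.0) before and (3.4, 2.9) after.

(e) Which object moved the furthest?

the cyan capsule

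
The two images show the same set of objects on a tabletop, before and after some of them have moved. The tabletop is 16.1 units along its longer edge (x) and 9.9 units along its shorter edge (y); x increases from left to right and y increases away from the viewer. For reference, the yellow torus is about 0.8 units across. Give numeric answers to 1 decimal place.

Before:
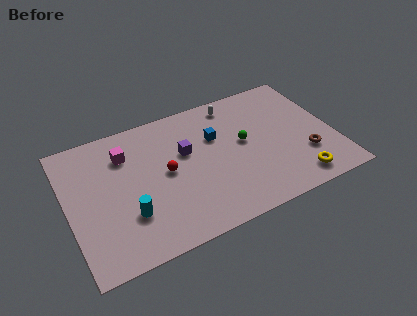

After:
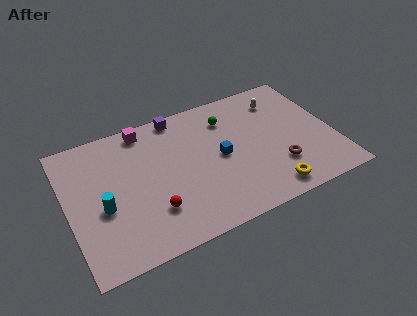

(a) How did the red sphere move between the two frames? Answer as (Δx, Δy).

(-1.1, -2.4)

From the two frames, the red sphere sits at roughly (5.9, 5.1) before and (4.8, 2.7) after.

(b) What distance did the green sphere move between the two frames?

2.3

The green sphere was near (10.7, 5.4) before and (10.0, 7.6) after, so it travelled √(0.7² + 2.2²) ≈ 2.3 units.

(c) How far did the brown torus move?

1.7

From (14.2, 3.0) to (12.5, 2.8), the brown torus covered √(1.7² + 0.2²) ≈ 1.7 units.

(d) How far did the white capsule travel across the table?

2.9

The white capsule moved from about (10.5, 8.6) to (13.3, 7.8), a distance of √(2.8² + 0.8²) ≈ 2.9.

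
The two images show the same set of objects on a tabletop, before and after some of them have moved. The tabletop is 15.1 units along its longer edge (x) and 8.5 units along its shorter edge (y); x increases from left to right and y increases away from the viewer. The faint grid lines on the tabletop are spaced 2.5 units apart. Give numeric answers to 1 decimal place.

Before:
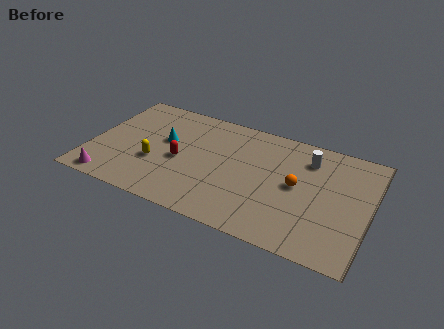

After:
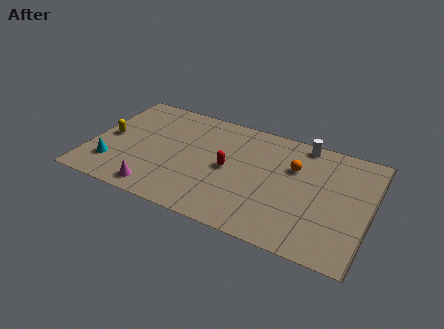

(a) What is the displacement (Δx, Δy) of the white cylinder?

(-0.4, 1.1)

From the two frames, the white cylinder sits at roughly (11.6, 6.6) before and (11.2, 7.7) after.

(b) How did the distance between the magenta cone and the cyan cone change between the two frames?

-2.0

They were about 4.8 units apart before and 2.8 after — 2.0 units closer together.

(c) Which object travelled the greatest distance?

the cyan cone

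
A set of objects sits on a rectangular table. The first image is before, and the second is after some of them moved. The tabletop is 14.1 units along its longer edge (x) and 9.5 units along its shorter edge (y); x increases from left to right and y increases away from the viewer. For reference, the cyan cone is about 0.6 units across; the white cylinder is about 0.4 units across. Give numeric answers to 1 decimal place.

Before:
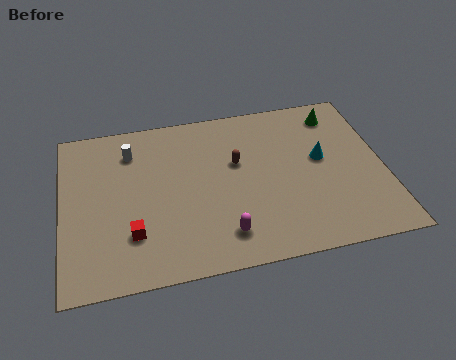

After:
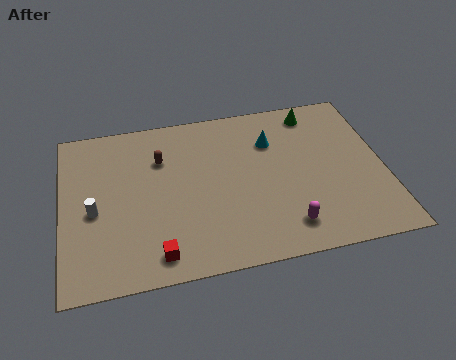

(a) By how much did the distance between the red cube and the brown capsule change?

-0.3

They were about 5.7 units apart before and 5.4 after — 0.3 units closer together.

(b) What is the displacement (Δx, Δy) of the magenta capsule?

(2.7, -0.1)

From the two frames, the magenta capsule sits at roughly (6.9, 1.8) before and (9.6, 1.7) after.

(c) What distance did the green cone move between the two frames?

1.0

From (12.3, 7.9) to (11.3, 8.2), the green cone covered √(1.0² + 0.3²) ≈ 1.0 units.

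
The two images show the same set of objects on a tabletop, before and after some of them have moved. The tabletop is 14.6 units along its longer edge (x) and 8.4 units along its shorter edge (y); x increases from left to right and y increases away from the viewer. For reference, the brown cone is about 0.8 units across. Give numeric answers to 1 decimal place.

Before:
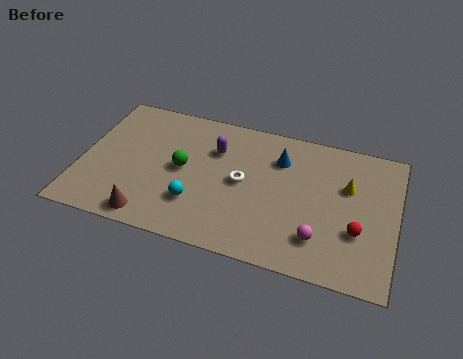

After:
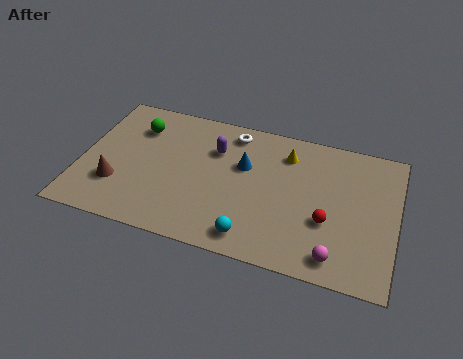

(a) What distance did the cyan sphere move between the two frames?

3.0

From (5.5, 2.4) to (8.2, 1.2), the cyan sphere covered √(2.7² + 1.2²) ≈ 3.0 units.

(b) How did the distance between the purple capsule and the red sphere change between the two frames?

-1.3

Before: roughly 7.4 units apart; after: 6.1. That's 1.3 units closer together.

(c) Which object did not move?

the purple capsule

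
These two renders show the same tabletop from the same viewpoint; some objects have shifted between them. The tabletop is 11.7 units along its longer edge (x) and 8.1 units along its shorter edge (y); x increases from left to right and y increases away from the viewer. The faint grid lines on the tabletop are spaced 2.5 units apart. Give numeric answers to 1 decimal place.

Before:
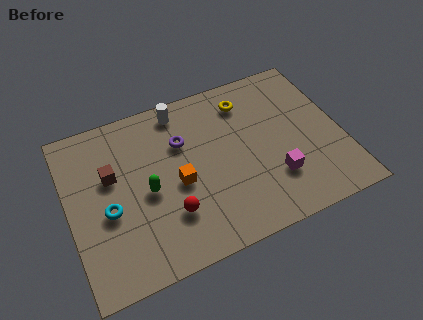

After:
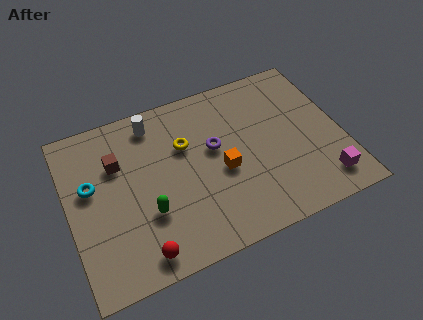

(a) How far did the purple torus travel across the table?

1.5

The purple torus was near (5.0, 5.5) before and (6.3, 4.7) after, so it travelled √(1.3² + 0.8²) ≈ 1.5 units.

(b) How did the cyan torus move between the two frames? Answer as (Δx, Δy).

(-0.6, 1.4)

From the two frames, the cyan torus sits at roughly (1.6, 3.4) before and (1.0, 4.8) after.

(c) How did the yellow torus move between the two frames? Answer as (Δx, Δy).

(-2.8, -1.2)

The yellow torus was at about (7.9, 6.5) and moved to about (5.1, 5.3).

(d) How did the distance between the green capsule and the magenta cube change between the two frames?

+2.0

Before: roughly 5.5 units apart; after: 7.5. That's 2.0 units further apart.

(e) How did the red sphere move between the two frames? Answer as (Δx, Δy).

(-1.4, -1.3)

The red sphere started near (4.1, 2.3) and ended near (2.7, 1.0).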